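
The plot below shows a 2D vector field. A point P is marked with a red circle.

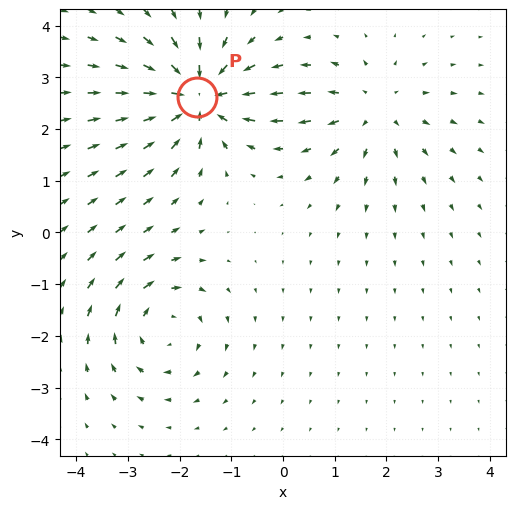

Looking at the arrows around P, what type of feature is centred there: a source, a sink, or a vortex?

At P (-1.7, 2.6) the arrows converge inward. Divergence about -6, curl ≈0 — negative divergence with near-zero curl is a sink.

sink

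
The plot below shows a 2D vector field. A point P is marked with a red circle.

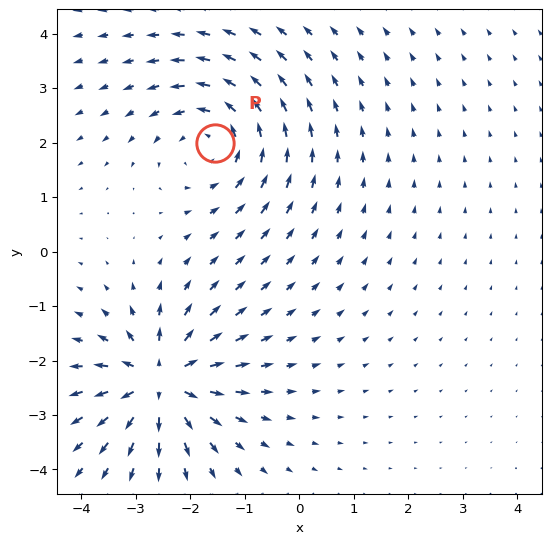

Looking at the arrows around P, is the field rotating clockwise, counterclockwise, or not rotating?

counterclockwise

Near P at (-1.6, 2.0) the arrows circulate counterclockwise. The curl (z-component) there is about +2; positive curl means counterclockwise rotation.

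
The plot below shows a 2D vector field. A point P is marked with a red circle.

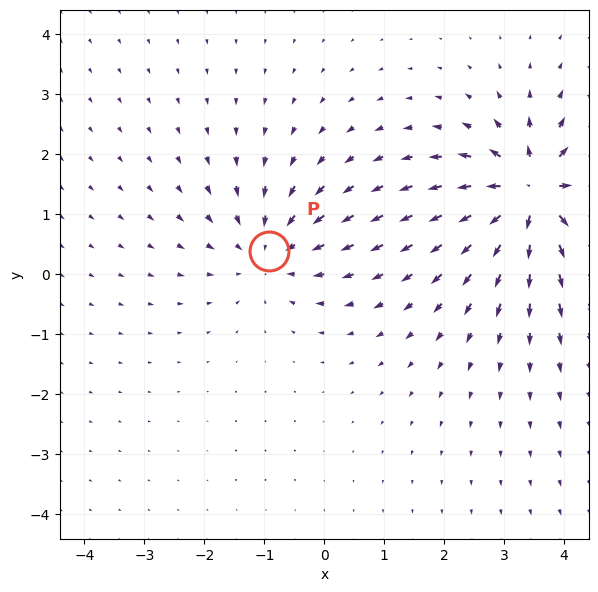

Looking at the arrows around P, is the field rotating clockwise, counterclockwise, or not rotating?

Near P at (-0.9, 0.4) the arrows show no circulation. The curl there is ≈0.

not rotating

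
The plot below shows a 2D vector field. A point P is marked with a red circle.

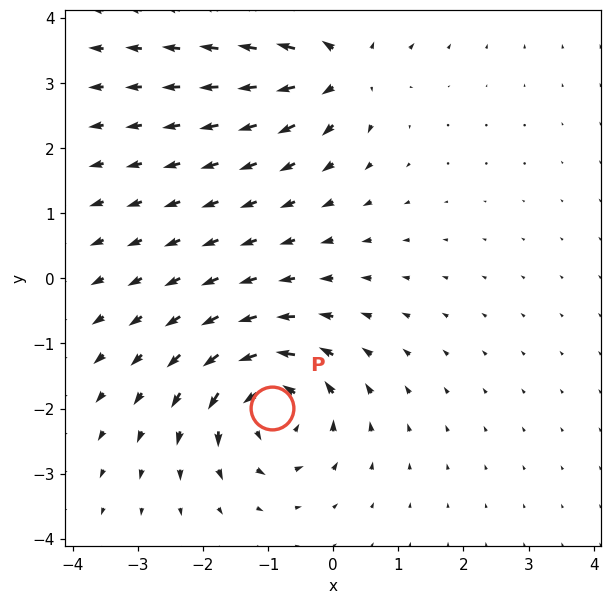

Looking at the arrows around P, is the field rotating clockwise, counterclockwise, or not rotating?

counterclockwise

Near P at (-0.9, -2.0) the arrows circulate counterclockwise. The curl (z-component) there is about +6; positive curl means counterclockwise rotation.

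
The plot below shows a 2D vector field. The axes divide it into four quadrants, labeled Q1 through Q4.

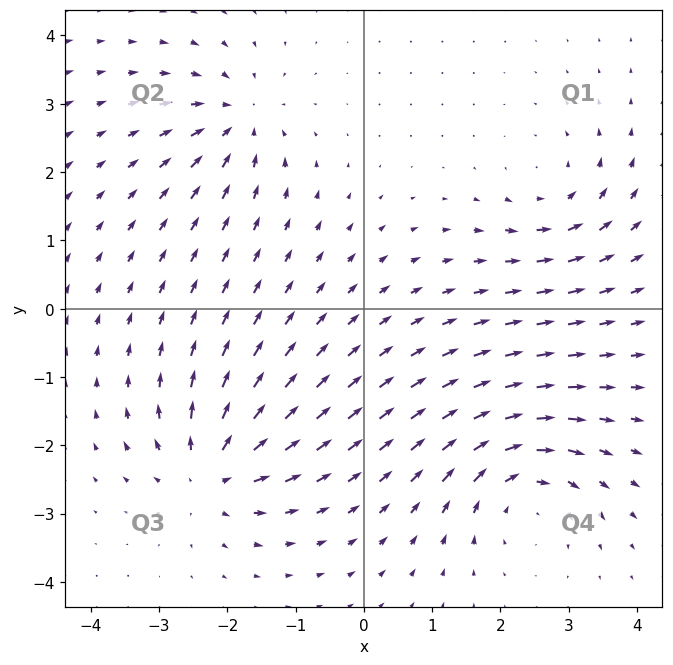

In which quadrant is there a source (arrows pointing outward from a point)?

The source sits at approximately (-2.2, -2.4), which lies in quadrant Q3. The divergence there is about +6, positive as expected for a source.

Q3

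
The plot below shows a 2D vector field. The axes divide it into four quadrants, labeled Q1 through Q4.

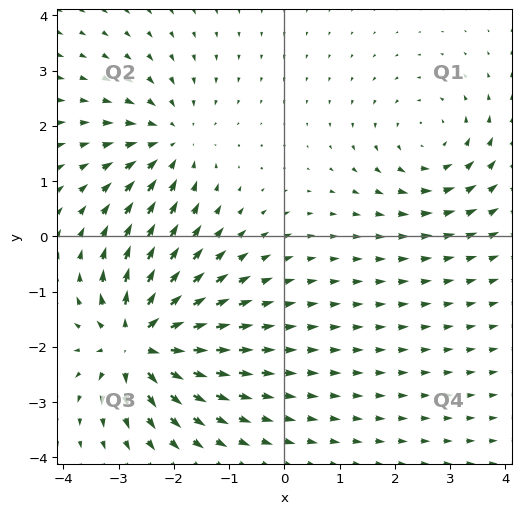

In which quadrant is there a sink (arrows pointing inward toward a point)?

The sink sits at approximately (-2.1, 1.7), which lies in quadrant Q2. The divergence there is about -3, negative as expected for a sink.

Q2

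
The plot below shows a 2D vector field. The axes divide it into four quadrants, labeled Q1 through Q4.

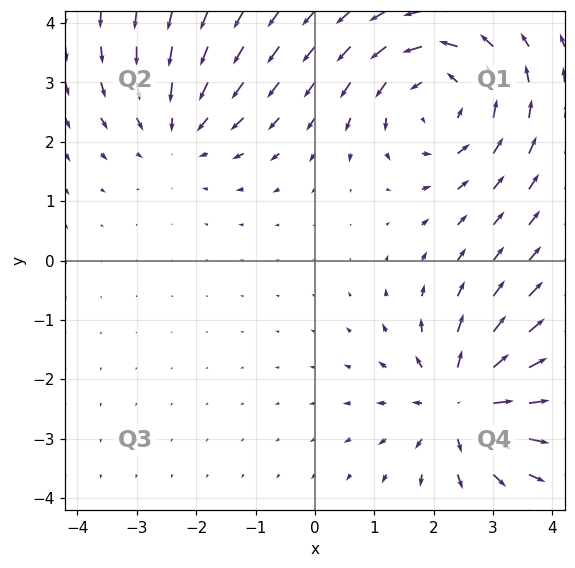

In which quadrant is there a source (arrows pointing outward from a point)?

The source sits at approximately (2.5, -2.4), which lies in quadrant Q4. The divergence there is about +5, positive as expected for a source.

Q4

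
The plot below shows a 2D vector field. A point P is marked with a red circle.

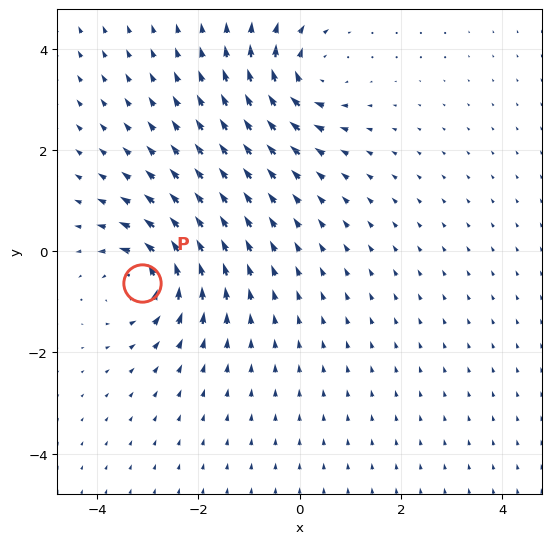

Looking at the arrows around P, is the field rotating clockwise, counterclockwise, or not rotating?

Near P at (-3.1, -0.6) the arrows circulate counterclockwise. The curl (z-component) there is about +4; positive curl means counterclockwise rotation.

counterclockwise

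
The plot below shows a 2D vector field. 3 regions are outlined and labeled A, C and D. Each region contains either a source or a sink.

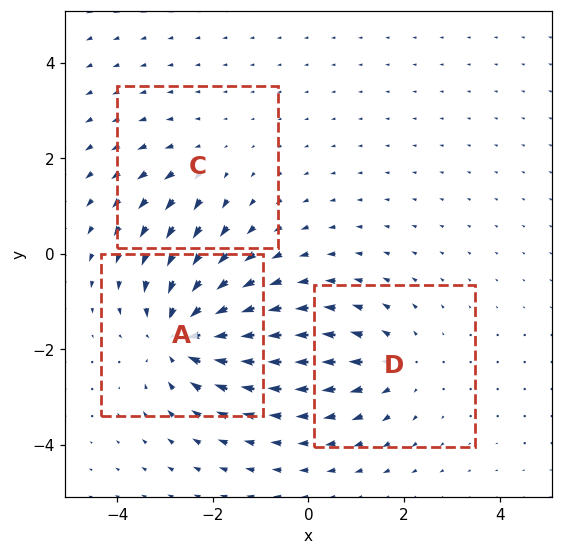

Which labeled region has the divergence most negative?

A

Divergence at each region's feature centre — A: about -5, C: about +2, D: about +3. Region A is most negative.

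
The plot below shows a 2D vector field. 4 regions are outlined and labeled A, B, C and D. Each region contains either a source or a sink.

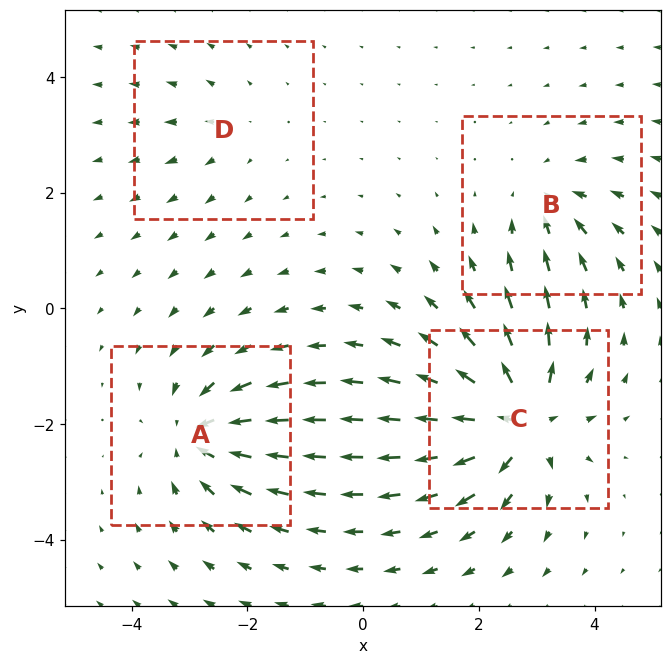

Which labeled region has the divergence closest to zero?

Divergence at each region's feature centre — A: about -6, B: about -4, C: about +9, D: about +2. Region D is closest to zero.

D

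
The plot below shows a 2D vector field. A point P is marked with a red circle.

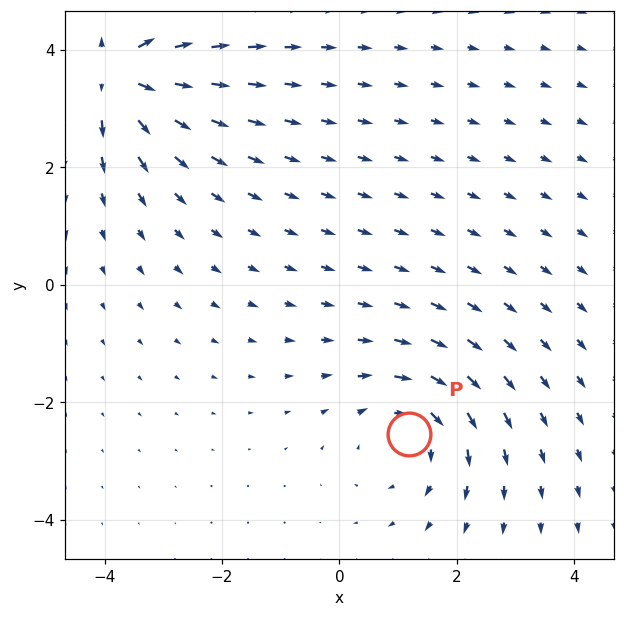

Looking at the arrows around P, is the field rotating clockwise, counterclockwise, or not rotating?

clockwise

Near P at (1.2, -2.5) the arrows circulate clockwise. The curl (z-component) there is about -3; negative curl means clockwise rotation.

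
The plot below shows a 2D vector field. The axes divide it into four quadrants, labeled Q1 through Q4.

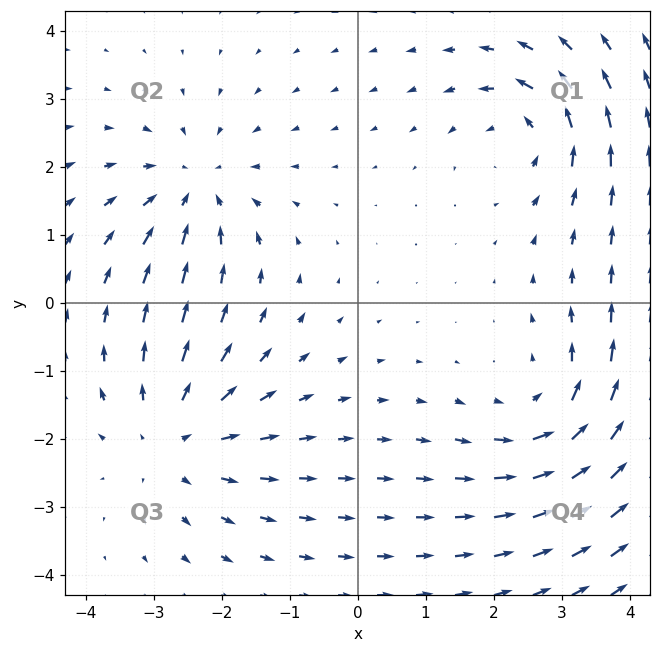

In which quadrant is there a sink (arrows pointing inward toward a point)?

The sink sits at approximately (-2.4, 1.7), which lies in quadrant Q2. The divergence there is about -4, negative as expected for a sink.

Q2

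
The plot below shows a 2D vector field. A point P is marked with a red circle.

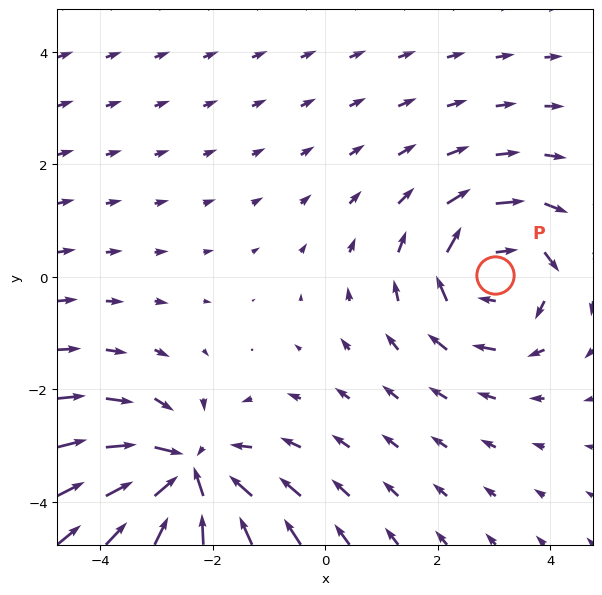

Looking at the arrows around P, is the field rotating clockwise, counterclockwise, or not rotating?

clockwise

Near P at (3.0, 0.0) the arrows circulate clockwise. The curl (z-component) there is about -4; negative curl means clockwise rotation.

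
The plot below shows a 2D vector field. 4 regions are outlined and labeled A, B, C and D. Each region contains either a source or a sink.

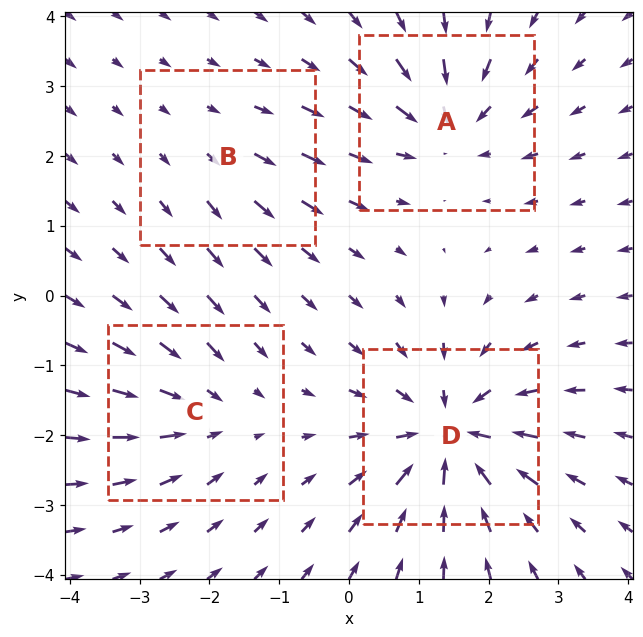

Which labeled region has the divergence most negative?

D

Divergence at each region's feature centre — A: about -5, B: about +2, C: about -4, D: about -7. Region D is most negative.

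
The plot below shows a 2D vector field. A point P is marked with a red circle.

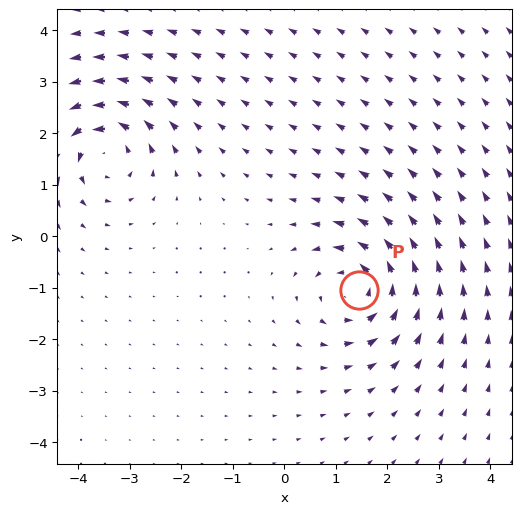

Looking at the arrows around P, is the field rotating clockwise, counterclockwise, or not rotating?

counterclockwise

Near P at (1.5, -1.0) the arrows circulate counterclockwise. The curl (z-component) there is about +4; positive curl means counterclockwise rotation.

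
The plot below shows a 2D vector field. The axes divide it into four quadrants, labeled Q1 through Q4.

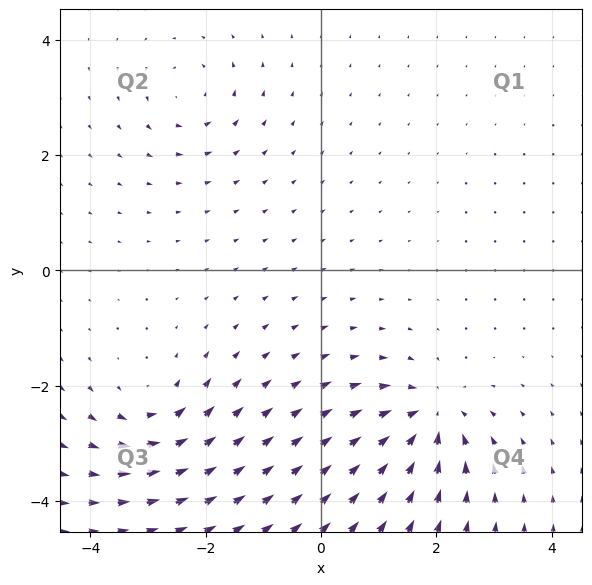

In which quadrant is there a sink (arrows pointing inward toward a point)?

The sink sits at approximately (1.9, -2.6), which lies in quadrant Q4. The divergence there is about -6, negative as expected for a sink.

Q4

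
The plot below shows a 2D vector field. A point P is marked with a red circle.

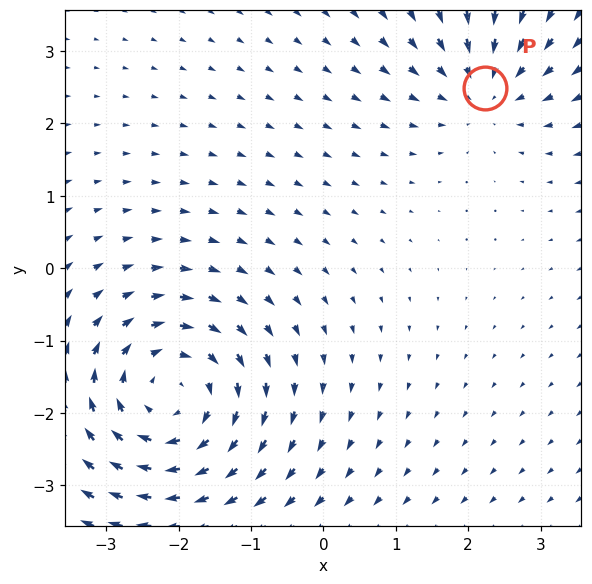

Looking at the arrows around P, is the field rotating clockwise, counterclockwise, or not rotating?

not rotating

Near P at (2.2, 2.5) the arrows show no circulation. The curl there is ≈0.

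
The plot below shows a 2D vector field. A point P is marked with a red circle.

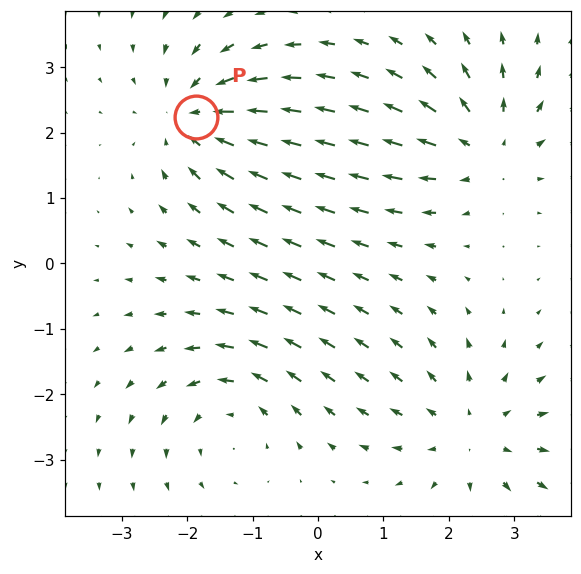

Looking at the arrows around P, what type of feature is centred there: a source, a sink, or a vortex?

sink

At P (-1.9, 2.2) the arrows converge inward. Divergence about -5, curl ≈0 — negative divergence with near-zero curl is a sink.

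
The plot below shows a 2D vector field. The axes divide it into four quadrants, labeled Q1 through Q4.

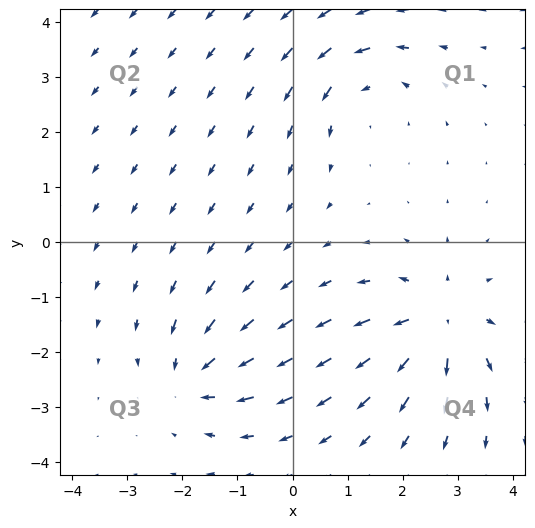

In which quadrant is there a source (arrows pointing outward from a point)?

Q4

The source sits at approximately (2.7, -1.4), which lies in quadrant Q4. The divergence there is about +5, positive as expected for a source.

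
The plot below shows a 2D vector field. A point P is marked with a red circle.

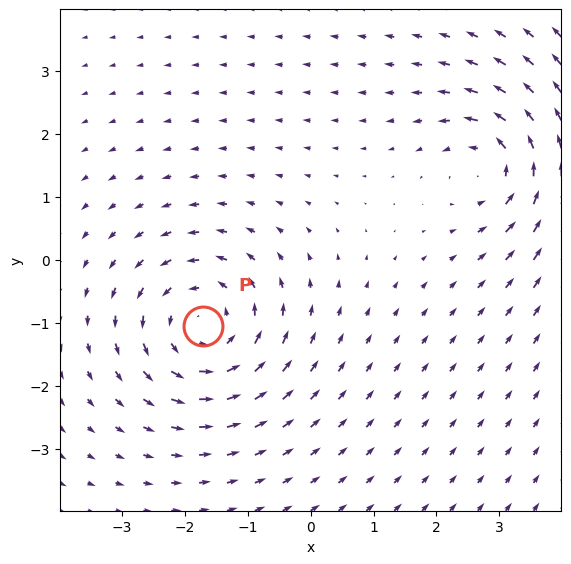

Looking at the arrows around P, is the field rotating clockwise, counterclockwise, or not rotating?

counterclockwise

Near P at (-1.7, -1.0) the arrows circulate counterclockwise. The curl (z-component) there is about +5; positive curl means counterclockwise rotation.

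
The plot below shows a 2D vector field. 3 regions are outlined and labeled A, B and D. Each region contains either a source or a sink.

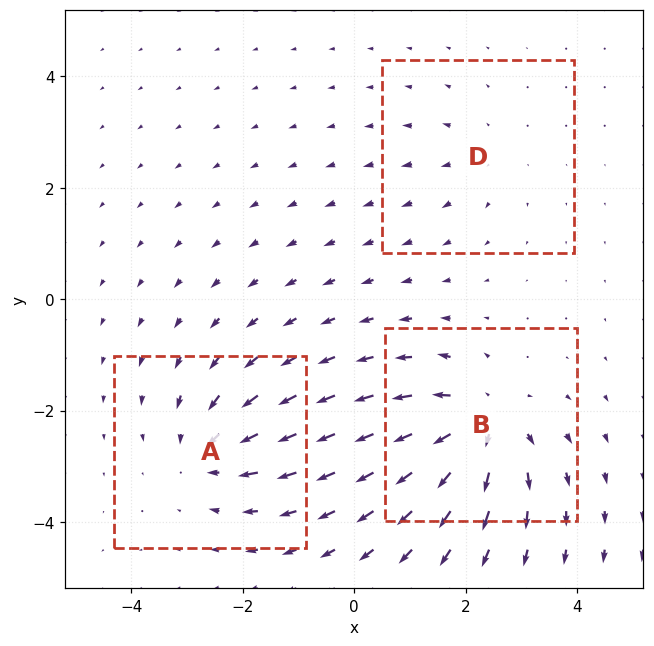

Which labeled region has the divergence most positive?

Divergence at each region's feature centre — A: about -4, B: about +5, D: about +2. Region B is most positive.

B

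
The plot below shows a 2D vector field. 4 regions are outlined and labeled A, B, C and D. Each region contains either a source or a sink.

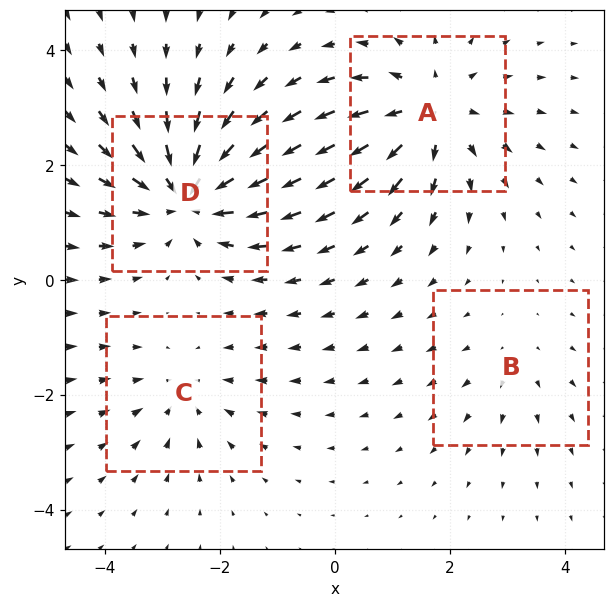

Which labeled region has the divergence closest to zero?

Divergence at each region's feature centre — A: about +5, B: about +2, C: about -3, D: about -6. Region B is closest to zero.

B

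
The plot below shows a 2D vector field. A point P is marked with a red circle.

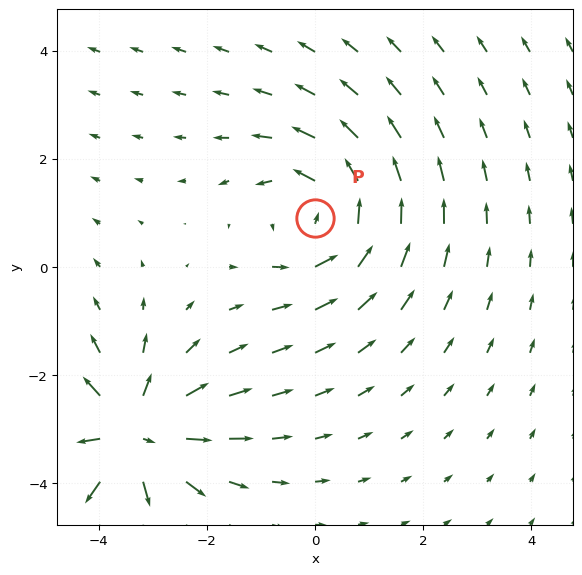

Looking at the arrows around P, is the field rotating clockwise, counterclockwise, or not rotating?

counterclockwise

Near P at (0.0, 0.9) the arrows circulate counterclockwise. The curl (z-component) there is about +2; positive curl means counterclockwise rotation.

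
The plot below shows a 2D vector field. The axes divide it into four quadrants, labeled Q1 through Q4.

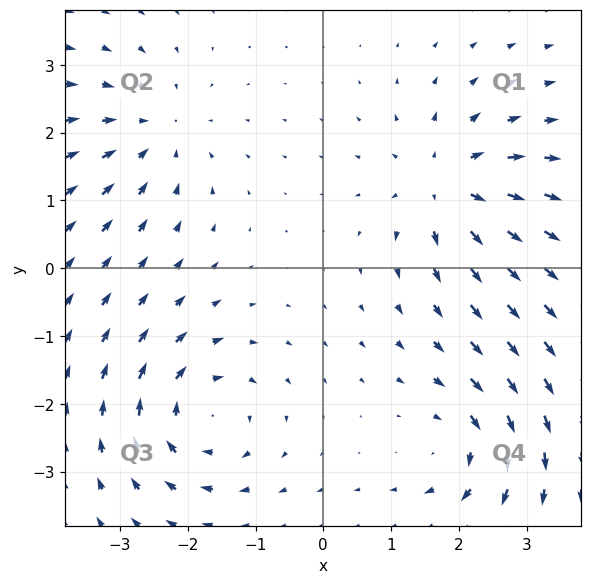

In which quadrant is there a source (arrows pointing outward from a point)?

The source sits at approximately (1.8, 1.2), which lies in quadrant Q1. The divergence there is about +6, positive as expected for a source.

Q1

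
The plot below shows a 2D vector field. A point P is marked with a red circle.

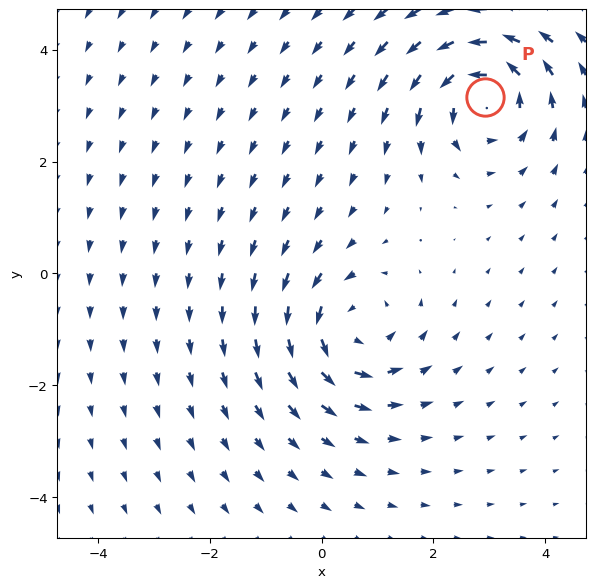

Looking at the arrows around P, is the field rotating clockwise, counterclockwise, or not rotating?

Near P at (2.9, 3.2) the arrows circulate counterclockwise. The curl (z-component) there is about +5; positive curl means counterclockwise rotation.

counterclockwise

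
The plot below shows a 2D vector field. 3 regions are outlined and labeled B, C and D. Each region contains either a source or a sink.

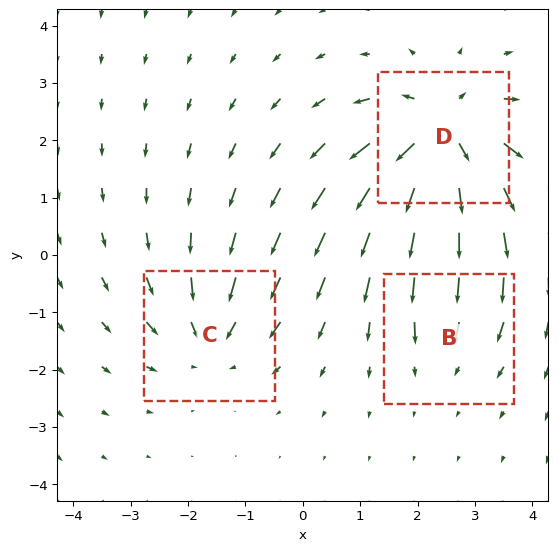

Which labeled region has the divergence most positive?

Divergence at each region's feature centre — B: about -2, C: about -3, D: about +5. Region D is most positive.

D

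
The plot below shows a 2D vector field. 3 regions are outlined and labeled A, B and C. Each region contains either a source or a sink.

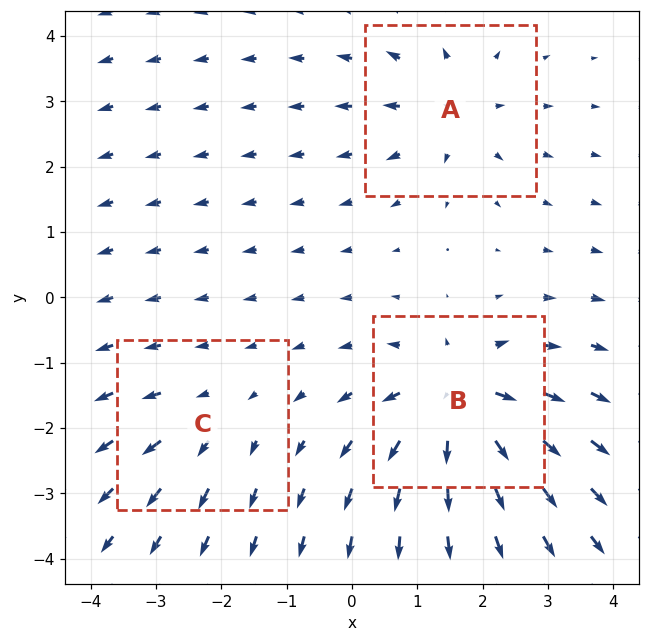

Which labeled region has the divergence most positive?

B

Divergence at each region's feature centre — A: about +3, B: about +6, C: about +2. Region B is most positive.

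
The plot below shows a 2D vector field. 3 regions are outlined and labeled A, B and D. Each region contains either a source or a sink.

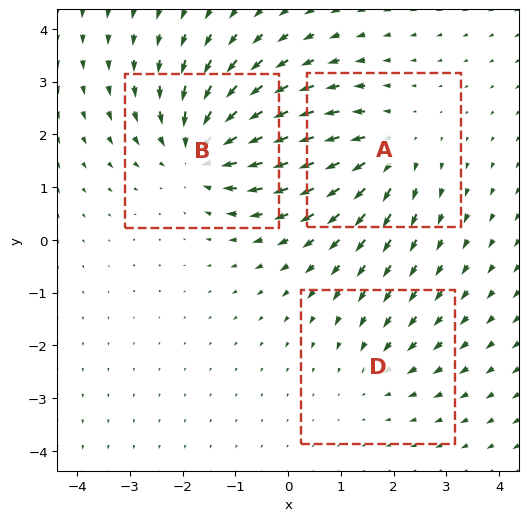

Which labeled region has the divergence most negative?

B

Divergence at each region's feature centre — A: about +3, B: about -4, D: about -2. Region B is most negative.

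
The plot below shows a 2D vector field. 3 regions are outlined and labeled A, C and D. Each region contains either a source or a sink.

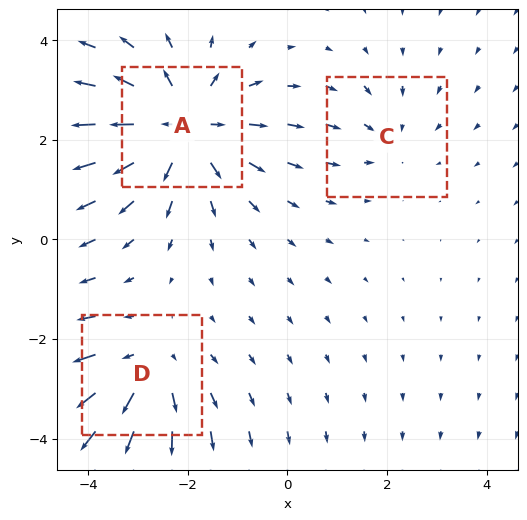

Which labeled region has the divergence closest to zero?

Divergence at each region's feature centre — A: about +4, C: about -2, D: about +3. Region C is closest to zero.

C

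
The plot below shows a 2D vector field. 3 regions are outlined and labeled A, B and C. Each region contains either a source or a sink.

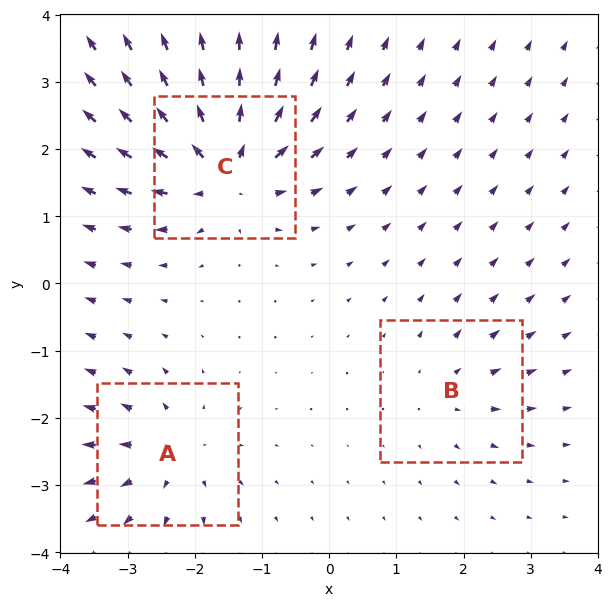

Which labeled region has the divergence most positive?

C

Divergence at each region's feature centre — A: about +4, B: about +3, C: about +7. Region C is most positive.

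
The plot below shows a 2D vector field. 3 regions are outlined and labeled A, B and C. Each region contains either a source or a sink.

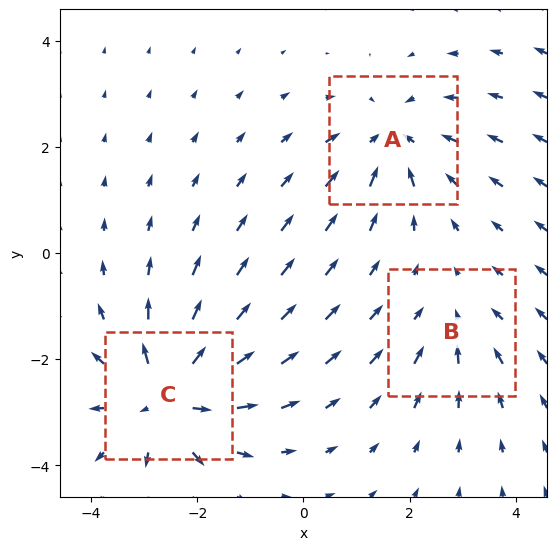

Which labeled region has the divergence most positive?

C

Divergence at each region's feature centre — A: about -3, B: about -2, C: about +5. Region C is most positive.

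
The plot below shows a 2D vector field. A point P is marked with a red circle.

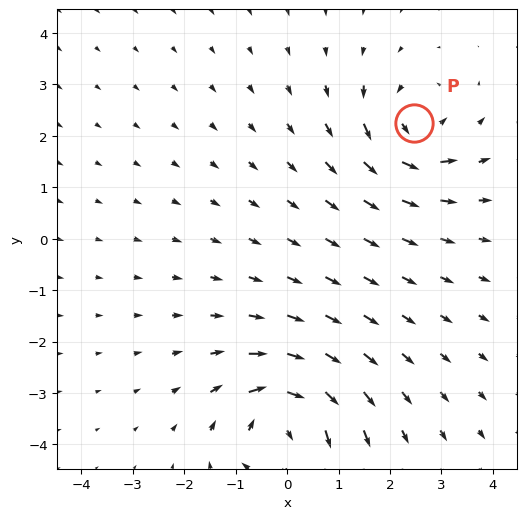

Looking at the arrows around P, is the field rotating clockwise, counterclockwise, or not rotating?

Near P at (2.5, 2.3) the arrows circulate counterclockwise. The curl (z-component) there is about +3; positive curl means counterclockwise rotation.

counterclockwise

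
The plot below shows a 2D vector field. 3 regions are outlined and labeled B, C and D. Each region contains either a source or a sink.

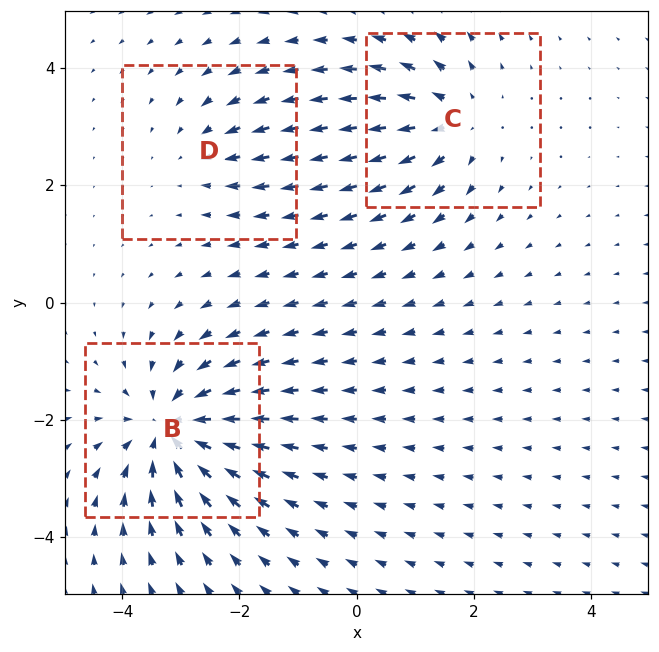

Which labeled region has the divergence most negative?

B

Divergence at each region's feature centre — B: about -5, C: about +3, D: about -2. Region B is most negative.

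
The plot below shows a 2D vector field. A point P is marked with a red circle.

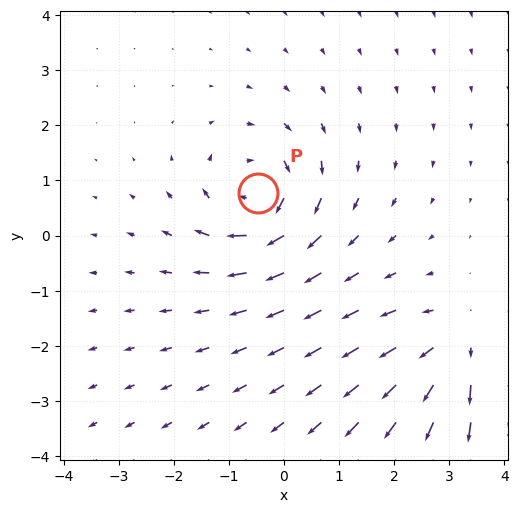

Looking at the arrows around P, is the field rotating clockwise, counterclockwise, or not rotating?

clockwise

Near P at (-0.5, 0.8) the arrows circulate clockwise. The curl (z-component) there is about -5; negative curl means clockwise rotation.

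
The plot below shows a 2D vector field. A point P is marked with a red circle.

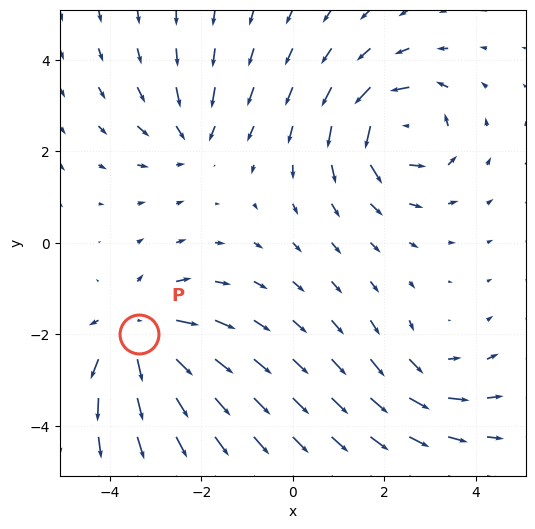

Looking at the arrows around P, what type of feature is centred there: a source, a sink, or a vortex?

At P (-3.4, -2.0) the arrows spread outward. Divergence about +5, curl ≈0 — positive divergence with near-zero curl is a source.

source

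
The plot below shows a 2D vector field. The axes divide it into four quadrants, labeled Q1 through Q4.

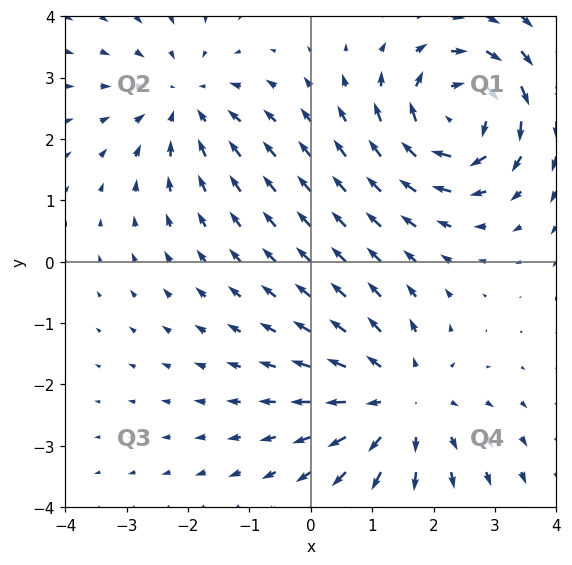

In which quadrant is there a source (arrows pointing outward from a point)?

Q4

The source sits at approximately (1.5, -2.3), which lies in quadrant Q4. The divergence there is about +4, positive as expected for a source.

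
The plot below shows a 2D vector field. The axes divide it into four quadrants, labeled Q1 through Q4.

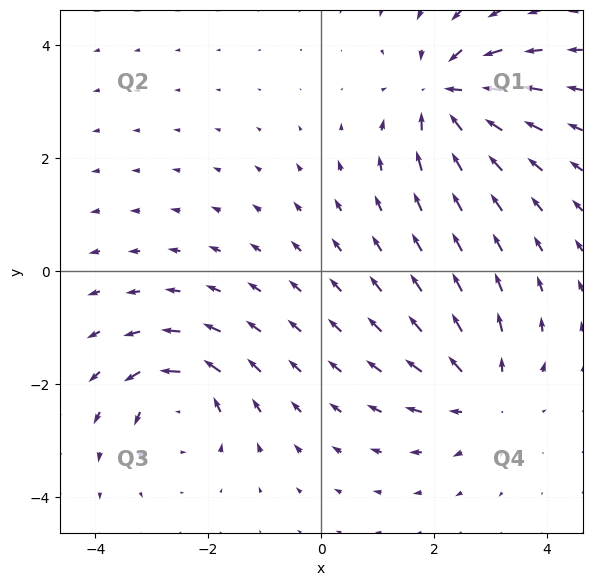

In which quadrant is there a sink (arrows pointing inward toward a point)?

The sink sits at approximately (2.2, 3.1), which lies in quadrant Q1. The divergence there is about -6, negative as expected for a sink.

Q1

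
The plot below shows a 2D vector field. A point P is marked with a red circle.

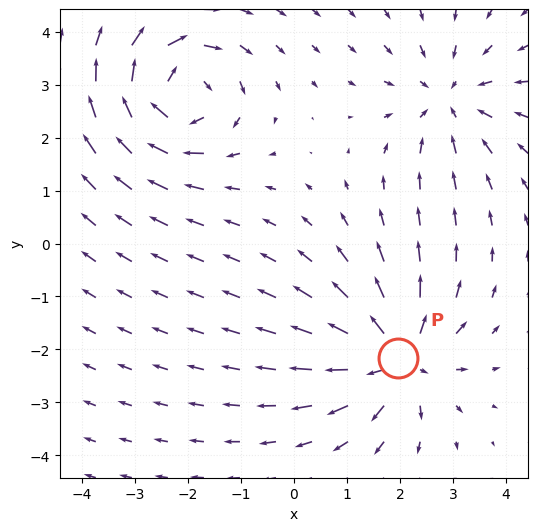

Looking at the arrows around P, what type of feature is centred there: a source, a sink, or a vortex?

At P (2.0, -2.2) the arrows spread outward. Divergence about +6, curl ≈0 — positive divergence with near-zero curl is a source.

source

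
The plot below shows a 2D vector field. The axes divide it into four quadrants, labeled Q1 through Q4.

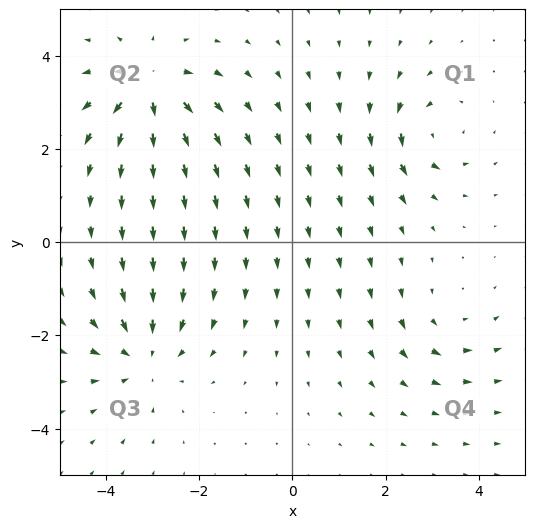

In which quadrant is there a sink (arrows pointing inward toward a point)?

The sink sits at approximately (-3.2, -2.4), which lies in quadrant Q3. The divergence there is about -4, negative as expected for a sink.

Q3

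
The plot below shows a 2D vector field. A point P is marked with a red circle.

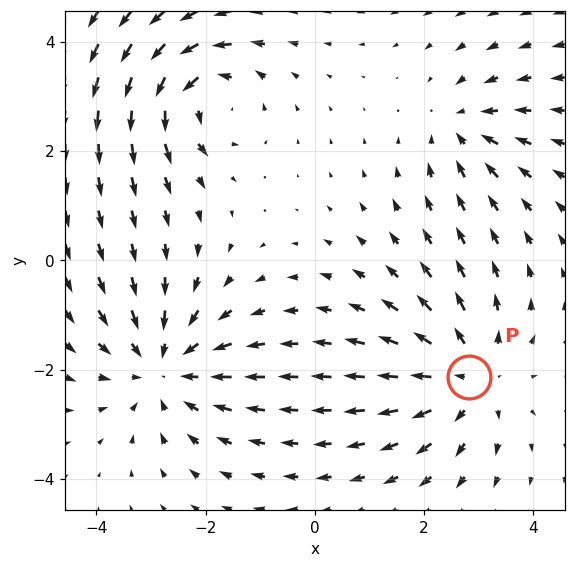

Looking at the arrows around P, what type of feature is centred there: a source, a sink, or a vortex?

source

At P (2.8, -2.1) the arrows spread outward. Divergence about +4, curl ≈0 — positive divergence with near-zero curl is a source.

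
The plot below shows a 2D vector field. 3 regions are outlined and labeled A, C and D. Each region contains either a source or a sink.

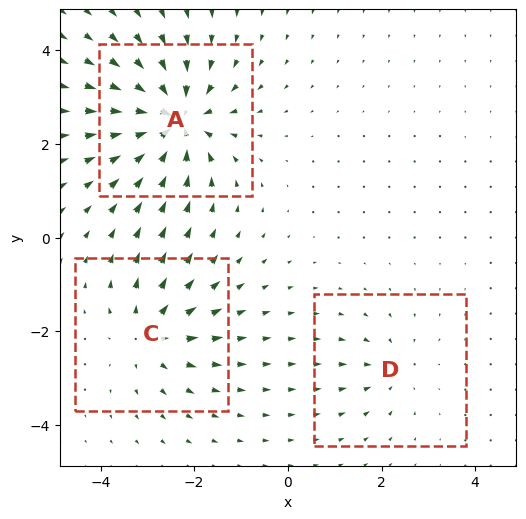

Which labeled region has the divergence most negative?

Divergence at each region's feature centre — A: about -6, C: about +4, D: about -2. Region A is most negative.

A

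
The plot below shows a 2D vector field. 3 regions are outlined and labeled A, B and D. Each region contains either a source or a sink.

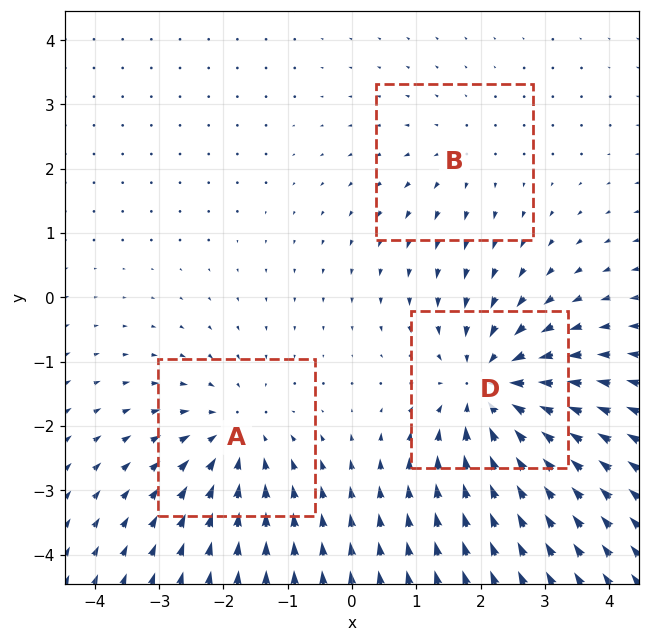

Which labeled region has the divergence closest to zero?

B

Divergence at each region's feature centre — A: about -3, B: about +2, D: about -4. Region B is closest to zero.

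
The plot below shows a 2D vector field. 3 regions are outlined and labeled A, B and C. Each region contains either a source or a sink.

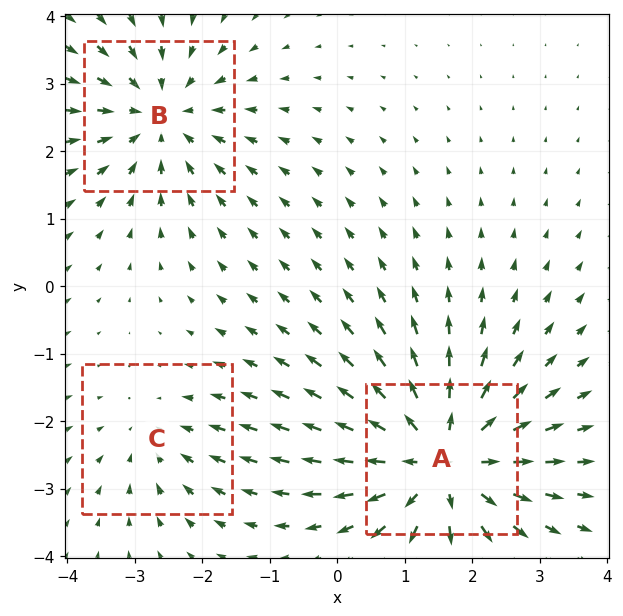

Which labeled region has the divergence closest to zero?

C

Divergence at each region's feature centre — A: about +4, B: about -3, C: about -2. Region C is closest to zero.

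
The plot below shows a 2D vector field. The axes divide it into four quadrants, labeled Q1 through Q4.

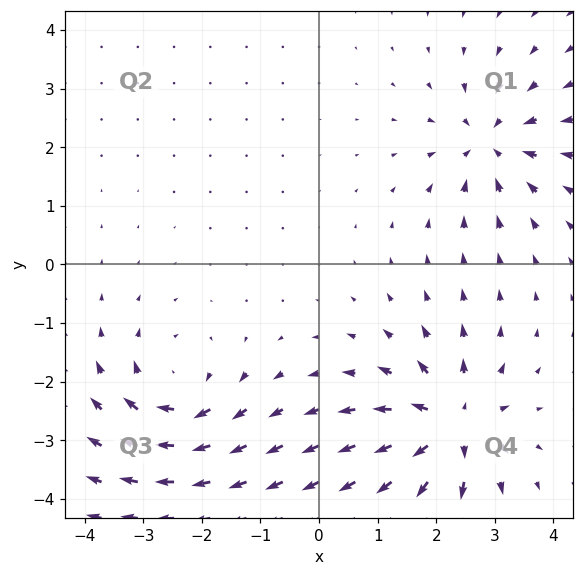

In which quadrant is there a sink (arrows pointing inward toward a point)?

The sink sits at approximately (2.9, 2.1), which lies in quadrant Q1. The divergence there is about -5, negative as expected for a sink.

Q1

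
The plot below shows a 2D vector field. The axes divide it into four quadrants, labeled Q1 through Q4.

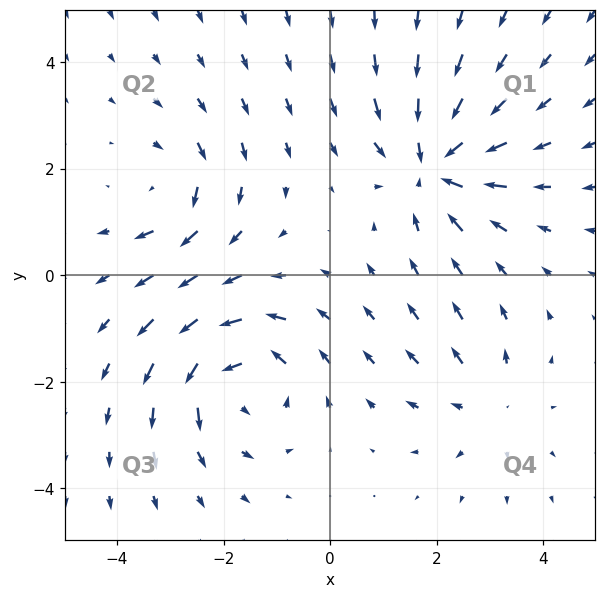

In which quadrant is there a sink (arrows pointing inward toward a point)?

The sink sits at approximately (1.9, 2.1), which lies in quadrant Q1. The divergence there is about -5, negative as expected for a sink.

Q1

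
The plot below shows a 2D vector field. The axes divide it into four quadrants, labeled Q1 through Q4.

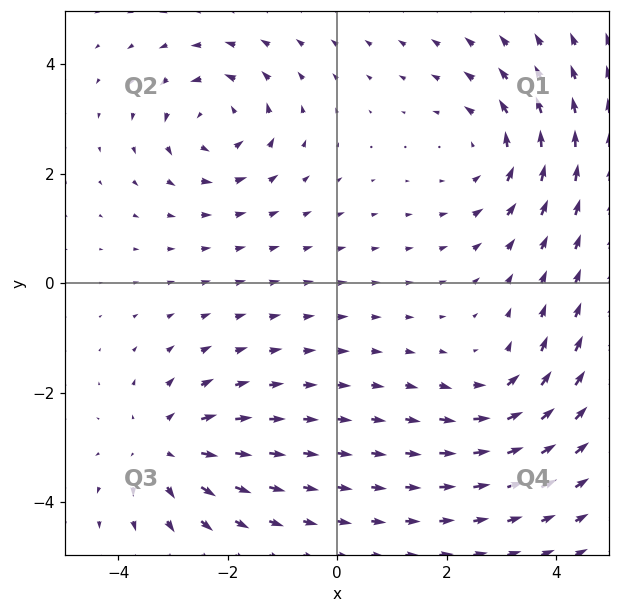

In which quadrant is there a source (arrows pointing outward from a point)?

The source sits at approximately (-3.1, -3.0), which lies in quadrant Q3. The divergence there is about +4, positive as expected for a source.

Q3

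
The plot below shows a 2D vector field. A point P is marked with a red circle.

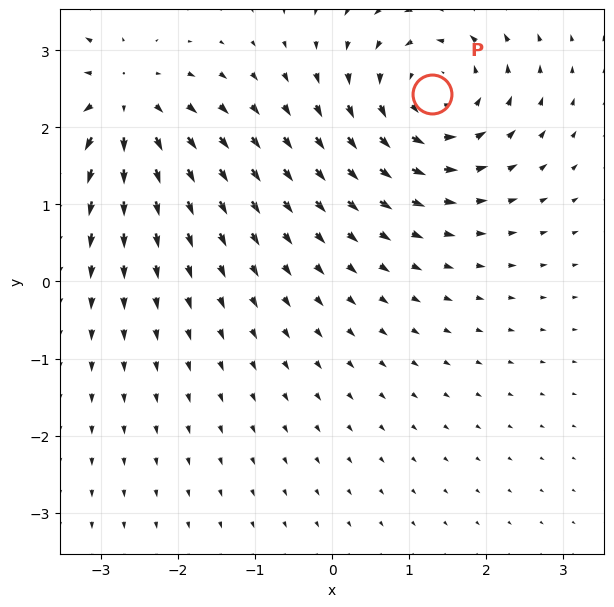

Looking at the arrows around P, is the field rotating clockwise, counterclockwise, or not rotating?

Near P at (1.3, 2.4) the arrows circulate counterclockwise. The curl (z-component) there is about +4; positive curl means counterclockwise rotation.

counterclockwise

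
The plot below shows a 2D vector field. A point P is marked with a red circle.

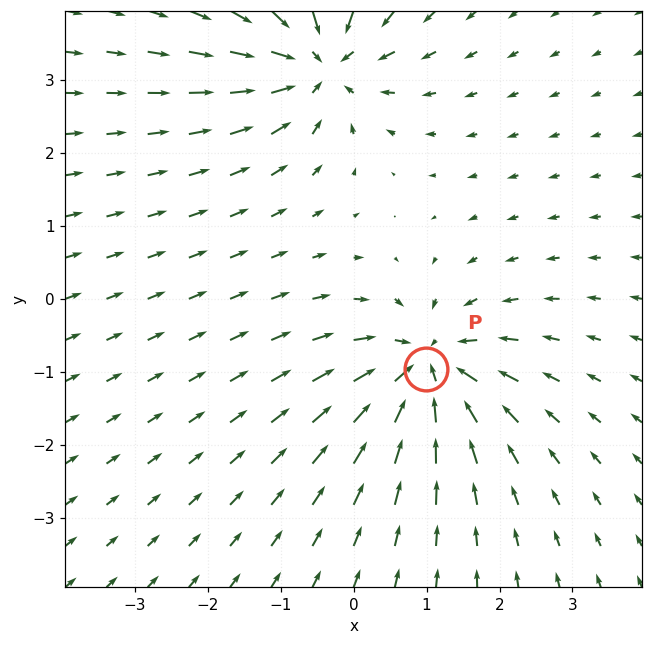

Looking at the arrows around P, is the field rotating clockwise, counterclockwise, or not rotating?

not rotating

Near P at (1.0, -1.0) the arrows show no circulation. The curl there is ≈0.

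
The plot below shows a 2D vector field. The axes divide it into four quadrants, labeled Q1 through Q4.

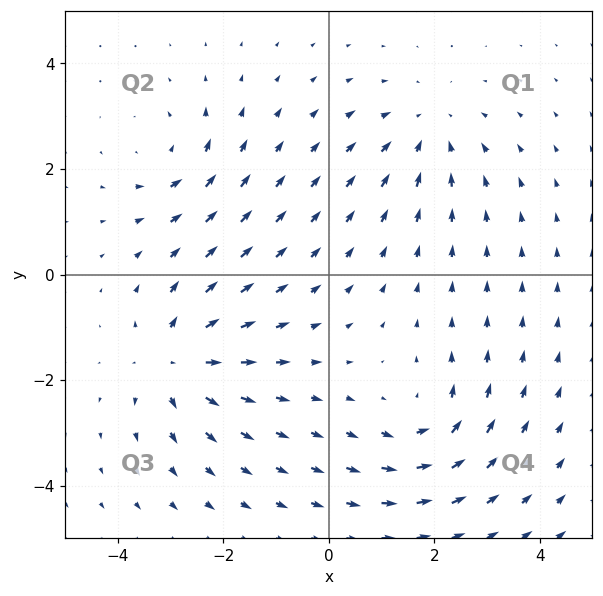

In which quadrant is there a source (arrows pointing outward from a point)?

Q3

The source sits at approximately (-2.9, -1.6), which lies in quadrant Q3. The divergence there is about +5, positive as expected for a source.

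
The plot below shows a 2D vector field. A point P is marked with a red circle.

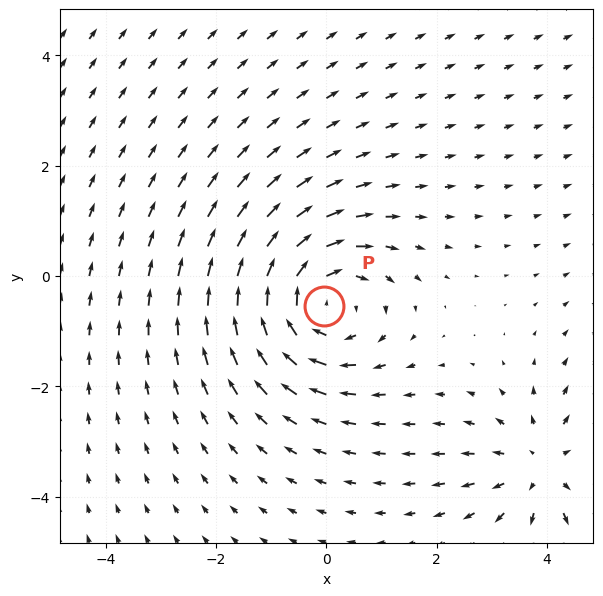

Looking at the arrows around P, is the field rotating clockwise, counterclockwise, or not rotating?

Near P at (-0.0, -0.5) the arrows circulate clockwise. The curl (z-component) there is about -4; negative curl means clockwise rotation.

clockwise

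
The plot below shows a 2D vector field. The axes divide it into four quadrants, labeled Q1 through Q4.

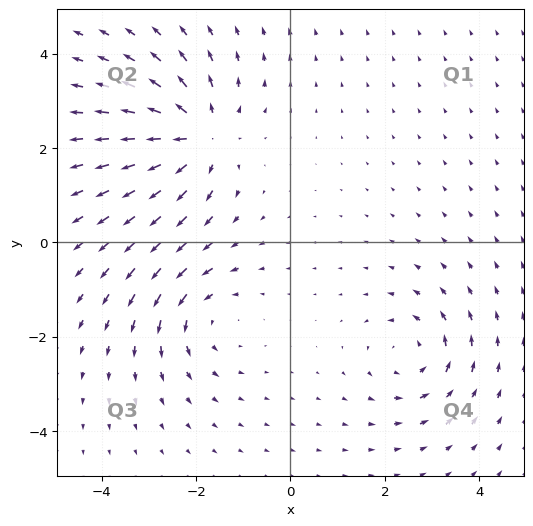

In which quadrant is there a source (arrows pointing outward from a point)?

The source sits at approximately (-1.9, 2.2), which lies in quadrant Q2. The divergence there is about +5, positive as expected for a source.

Q2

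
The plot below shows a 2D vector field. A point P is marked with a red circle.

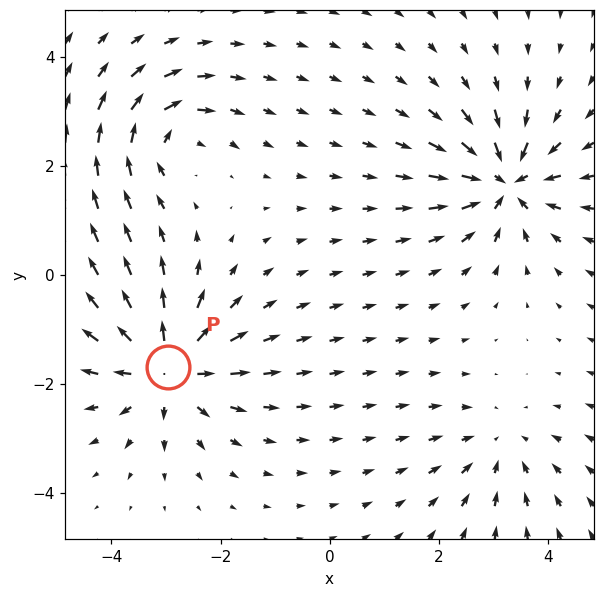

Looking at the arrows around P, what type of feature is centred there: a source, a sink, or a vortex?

source

At P (-3.0, -1.7) the arrows spread outward. Divergence about +6, curl ≈0 — positive divergence with near-zero curl is a source.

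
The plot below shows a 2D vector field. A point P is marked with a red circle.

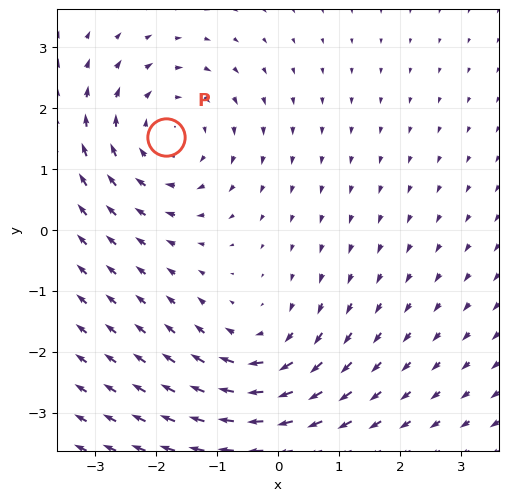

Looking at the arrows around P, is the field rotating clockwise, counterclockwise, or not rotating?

clockwise

Near P at (-1.8, 1.5) the arrows circulate clockwise. The curl (z-component) there is about -3; negative curl means clockwise rotation.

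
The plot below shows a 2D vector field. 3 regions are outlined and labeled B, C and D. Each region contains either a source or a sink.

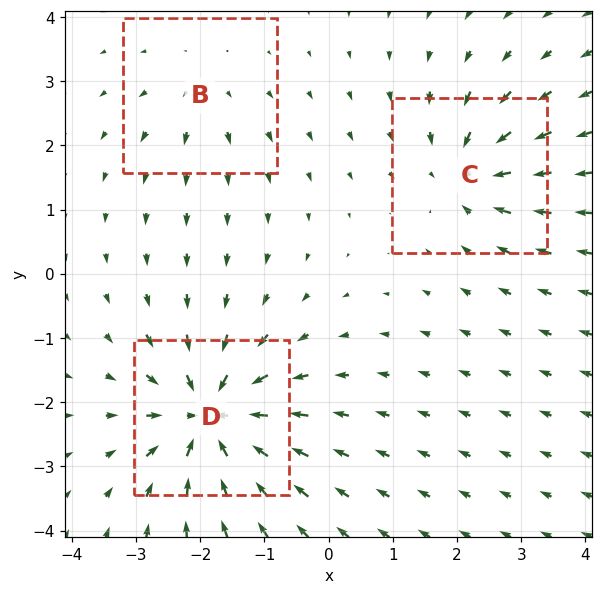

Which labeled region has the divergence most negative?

Divergence at each region's feature centre — B: about +2, C: about -4, D: about -7. Region D is most negative.

D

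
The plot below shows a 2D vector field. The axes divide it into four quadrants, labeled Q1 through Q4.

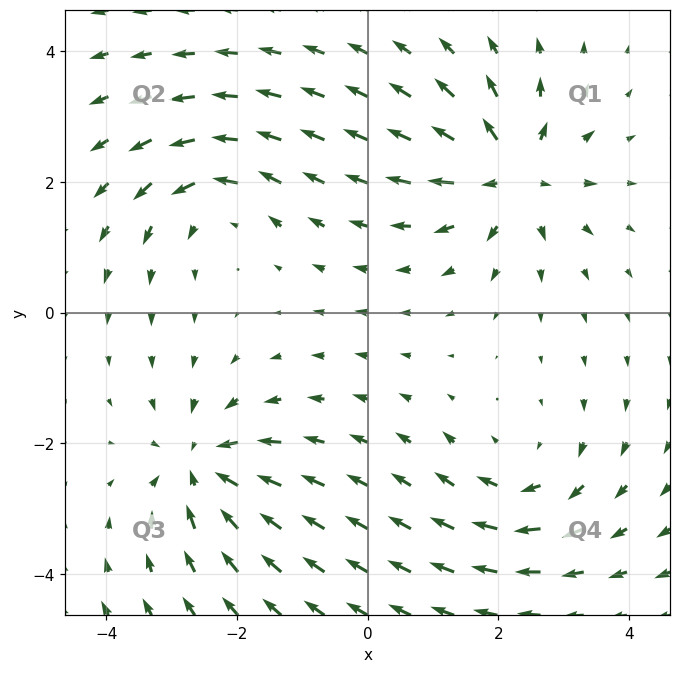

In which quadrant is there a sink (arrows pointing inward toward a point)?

The sink sits at approximately (-2.5, -2.4), which lies in quadrant Q3. The divergence there is about -5, negative as expected for a sink.

Q3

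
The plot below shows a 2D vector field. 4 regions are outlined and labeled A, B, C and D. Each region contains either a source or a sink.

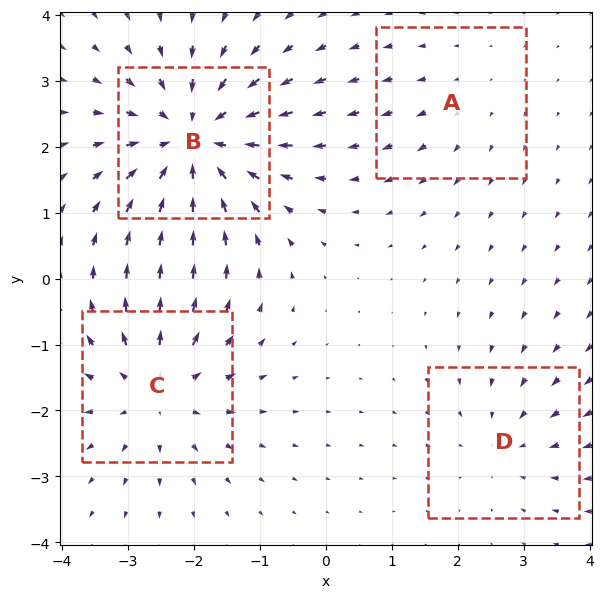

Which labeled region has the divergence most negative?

Divergence at each region's feature centre — A: about +2, B: about -7, C: about +5, D: about -3. Region B is most negative.

B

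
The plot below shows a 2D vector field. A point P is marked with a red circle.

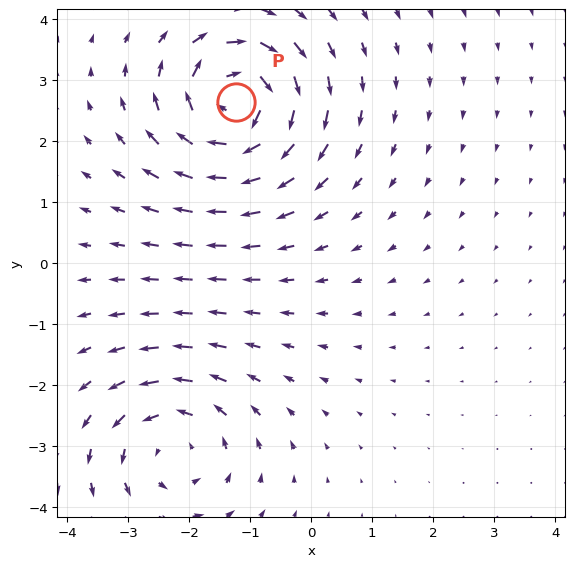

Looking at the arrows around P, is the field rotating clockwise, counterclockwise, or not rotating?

clockwise

Near P at (-1.2, 2.6) the arrows circulate clockwise. The curl (z-component) there is about -6; negative curl means clockwise rotation.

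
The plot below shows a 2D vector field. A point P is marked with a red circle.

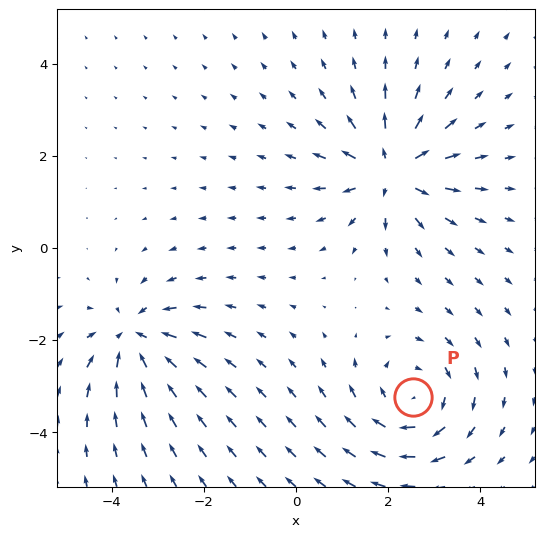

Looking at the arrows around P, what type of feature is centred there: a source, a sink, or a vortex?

vortex

At P (2.5, -3.2) the arrows circulate clockwise. Divergence ≈0, curl about -4 — near-zero divergence with nonzero curl is a vortex.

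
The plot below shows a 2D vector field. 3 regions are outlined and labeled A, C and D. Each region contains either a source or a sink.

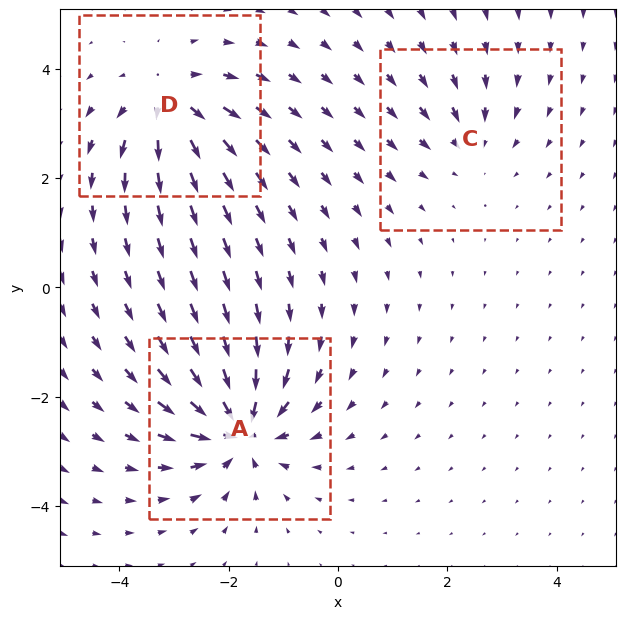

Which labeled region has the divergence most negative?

A

Divergence at each region's feature centre — A: about -6, C: about -2, D: about +4. Region A is most negative.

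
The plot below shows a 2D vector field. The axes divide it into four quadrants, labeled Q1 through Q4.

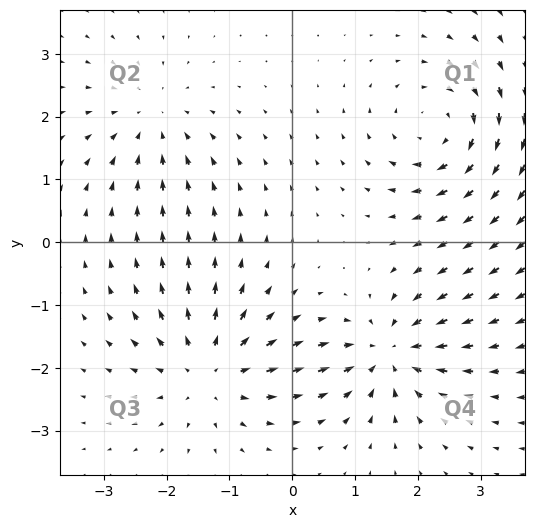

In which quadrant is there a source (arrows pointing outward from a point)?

Q3

The source sits at approximately (-1.3, -2.0), which lies in quadrant Q3. The divergence there is about +4, positive as expected for a source.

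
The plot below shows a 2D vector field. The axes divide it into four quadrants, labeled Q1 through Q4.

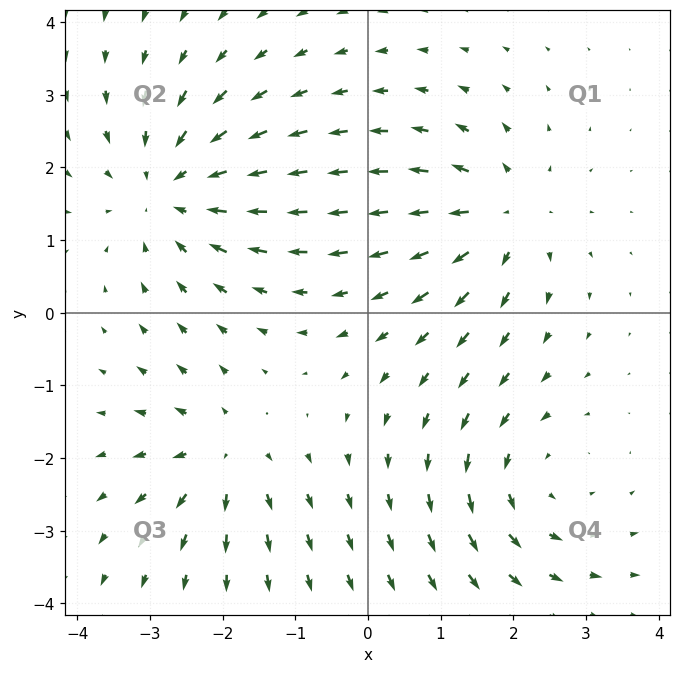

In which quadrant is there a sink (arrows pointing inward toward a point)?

Q2

The sink sits at approximately (-2.7, 1.7), which lies in quadrant Q2. The divergence there is about -4, negative as expected for a sink.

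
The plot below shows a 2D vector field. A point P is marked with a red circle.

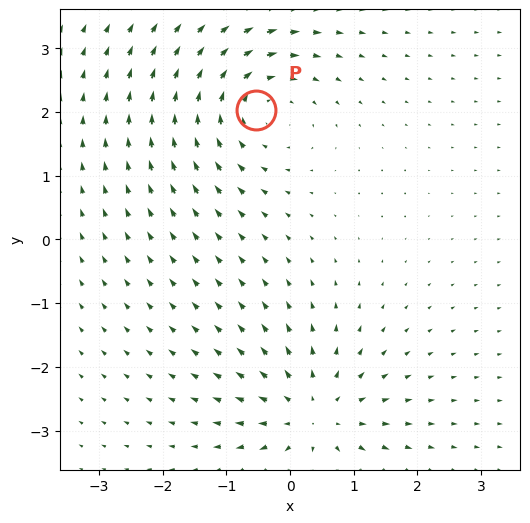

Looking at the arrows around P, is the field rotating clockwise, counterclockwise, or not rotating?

Near P at (-0.5, 2.0) the arrows circulate clockwise. The curl (z-component) there is about -3; negative curl means clockwise rotation.

clockwise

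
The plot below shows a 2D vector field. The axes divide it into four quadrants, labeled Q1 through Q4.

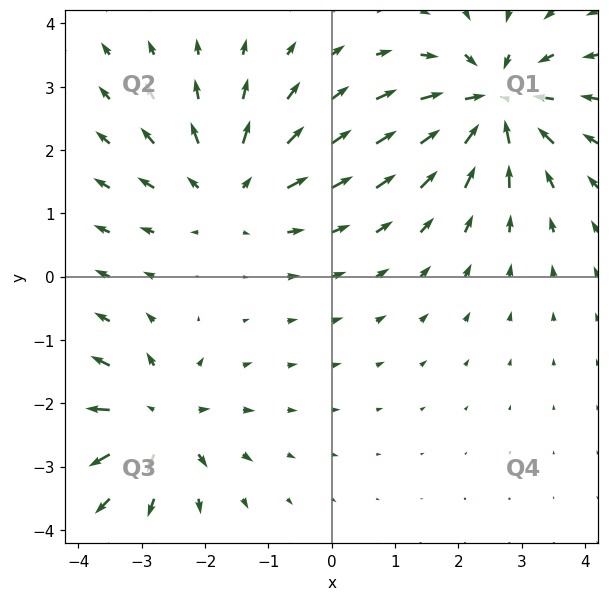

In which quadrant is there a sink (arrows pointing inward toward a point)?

The sink sits at approximately (2.6, 2.7), which lies in quadrant Q1. The divergence there is about -6, negative as expected for a sink.

Q1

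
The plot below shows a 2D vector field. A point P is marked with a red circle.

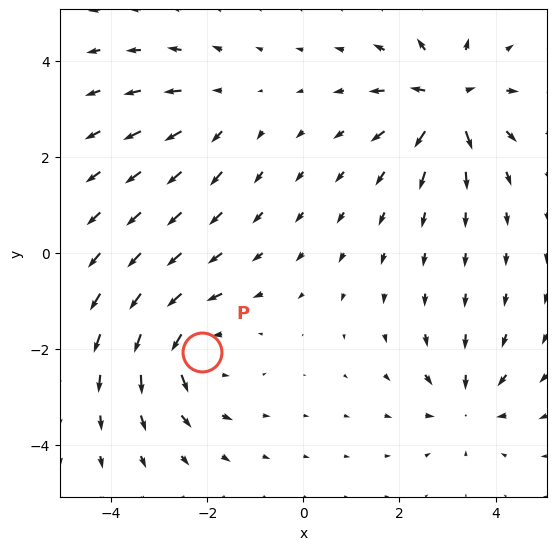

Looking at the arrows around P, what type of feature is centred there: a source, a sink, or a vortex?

vortex

At P (-2.1, -2.1) the arrows circulate counterclockwise. Divergence ≈0, curl about +5 — near-zero divergence with nonzero curl is a vortex.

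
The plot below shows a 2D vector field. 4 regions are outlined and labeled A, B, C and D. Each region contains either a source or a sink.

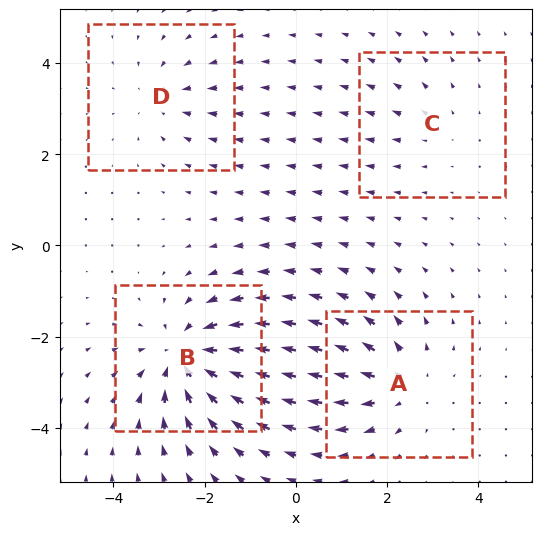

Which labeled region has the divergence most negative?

B

Divergence at each region's feature centre — A: about +4, B: about -6, C: about +2, D: about -3. Region B is most negative.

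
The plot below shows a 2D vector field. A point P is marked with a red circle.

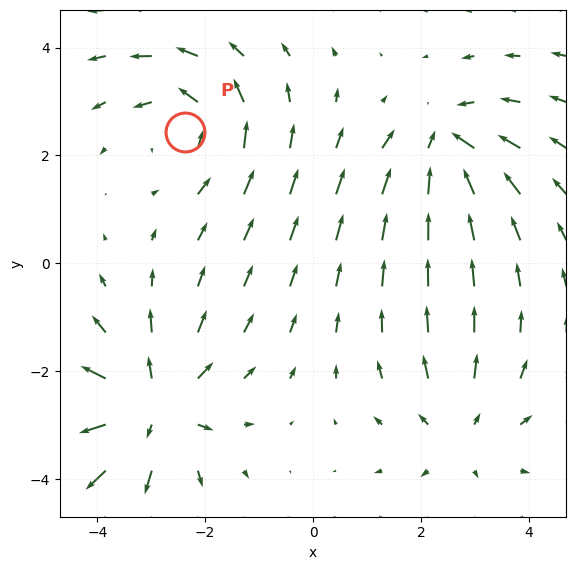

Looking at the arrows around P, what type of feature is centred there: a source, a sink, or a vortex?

vortex

At P (-2.4, 2.4) the arrows circulate counterclockwise. Divergence ≈0, curl about +3 — near-zero divergence with nonzero curl is a vortex.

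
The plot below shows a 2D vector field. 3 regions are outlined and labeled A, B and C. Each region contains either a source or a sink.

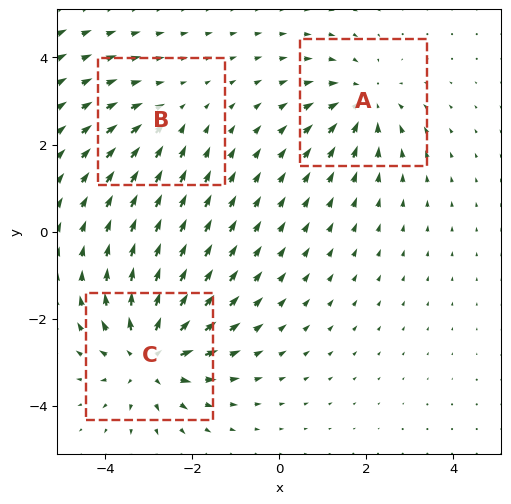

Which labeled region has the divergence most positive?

C

Divergence at each region's feature centre — A: about -3, B: about -2, C: about +5. Region C is most positive.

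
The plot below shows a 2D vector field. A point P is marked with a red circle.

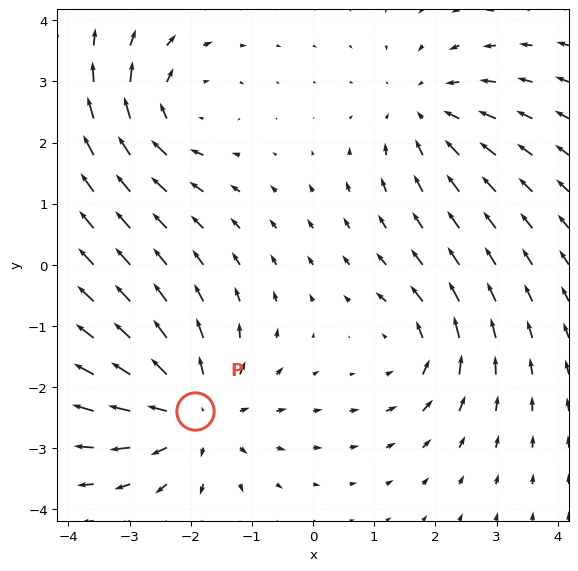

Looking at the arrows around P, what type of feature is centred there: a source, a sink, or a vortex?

source

At P (-1.9, -2.4) the arrows spread outward. Divergence about +4, curl ≈0 — positive divergence with near-zero curl is a source.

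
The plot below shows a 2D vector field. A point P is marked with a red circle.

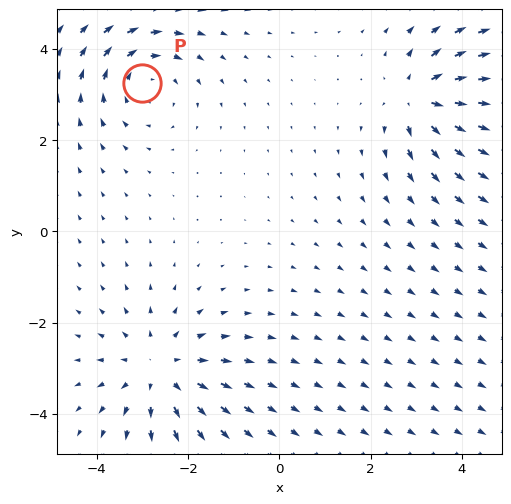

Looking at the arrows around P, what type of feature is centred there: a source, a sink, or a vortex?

At P (-3.0, 3.3) the arrows circulate clockwise. Divergence ≈0, curl about -3 — near-zero divergence with nonzero curl is a vortex.

vortex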